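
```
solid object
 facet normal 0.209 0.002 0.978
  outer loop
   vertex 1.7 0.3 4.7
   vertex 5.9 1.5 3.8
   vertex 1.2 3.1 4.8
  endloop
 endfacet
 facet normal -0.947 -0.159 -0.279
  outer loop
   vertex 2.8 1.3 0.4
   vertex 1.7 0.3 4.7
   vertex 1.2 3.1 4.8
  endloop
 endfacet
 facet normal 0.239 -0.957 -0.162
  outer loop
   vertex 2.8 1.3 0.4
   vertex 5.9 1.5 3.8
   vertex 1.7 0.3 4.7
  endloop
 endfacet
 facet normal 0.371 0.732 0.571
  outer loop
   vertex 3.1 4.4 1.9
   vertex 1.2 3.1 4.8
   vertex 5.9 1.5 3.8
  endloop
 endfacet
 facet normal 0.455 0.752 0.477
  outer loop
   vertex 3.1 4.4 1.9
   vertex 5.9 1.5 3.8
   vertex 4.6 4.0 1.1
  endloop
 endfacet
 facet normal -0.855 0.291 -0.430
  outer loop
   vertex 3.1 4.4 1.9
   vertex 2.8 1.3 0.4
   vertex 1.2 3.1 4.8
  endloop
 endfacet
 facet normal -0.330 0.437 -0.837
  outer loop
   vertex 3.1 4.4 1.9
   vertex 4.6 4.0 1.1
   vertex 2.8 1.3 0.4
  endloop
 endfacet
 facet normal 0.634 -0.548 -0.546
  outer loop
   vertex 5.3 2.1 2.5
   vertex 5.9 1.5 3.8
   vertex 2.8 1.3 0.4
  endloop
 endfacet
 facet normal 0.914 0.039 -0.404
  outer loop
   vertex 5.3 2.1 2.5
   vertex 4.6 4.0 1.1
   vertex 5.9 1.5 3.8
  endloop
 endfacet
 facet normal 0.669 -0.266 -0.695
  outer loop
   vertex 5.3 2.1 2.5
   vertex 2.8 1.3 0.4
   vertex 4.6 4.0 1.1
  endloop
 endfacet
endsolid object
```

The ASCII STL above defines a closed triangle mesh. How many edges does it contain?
15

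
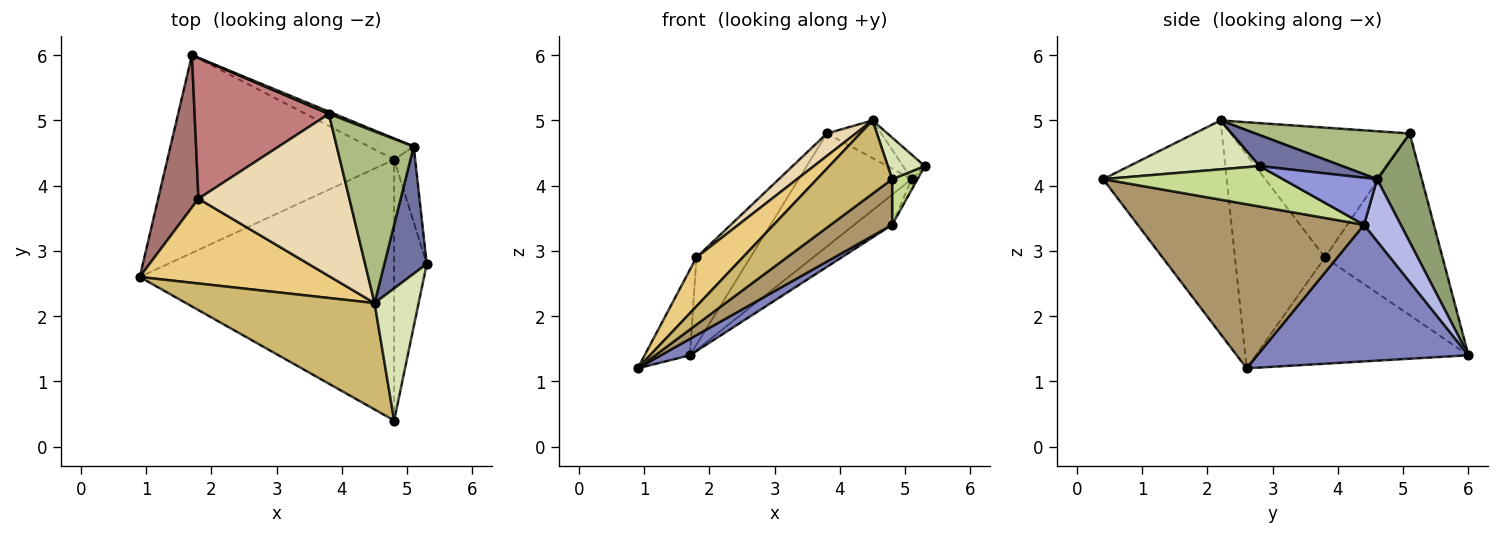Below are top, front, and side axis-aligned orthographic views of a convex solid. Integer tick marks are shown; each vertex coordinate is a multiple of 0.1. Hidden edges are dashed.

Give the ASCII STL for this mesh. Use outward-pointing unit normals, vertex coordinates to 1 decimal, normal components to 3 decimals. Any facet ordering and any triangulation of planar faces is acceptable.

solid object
 facet normal 0.583 0.153 0.798
  outer loop
   vertex 5.1 4.6 4.1
   vertex 4.5 2.2 5.0
   vertex 5.3 2.8 4.3
  endloop
 endfacet
 facet normal 0.515 -0.071 -0.854
  outer loop
   vertex 4.8 4.4 3.4
   vertex 0.9 2.6 1.2
   vertex 1.7 6.0 1.4
  endloop
 endfacet
 facet normal 0.912 0.056 -0.407
  outer loop
   vertex 4.8 4.4 3.4
   vertex 5.1 4.6 4.1
   vertex 5.3 2.8 4.3
  endloop
 endfacet
 facet normal 0.621 0.642 -0.450
  outer loop
   vertex 4.8 4.4 3.4
   vertex 1.7 6.0 1.4
   vertex 5.1 4.6 4.1
  endloop
 endfacet
 facet normal 0.368 0.930 0.019
  outer loop
   vertex 3.8 5.1 4.8
   vertex 5.1 4.6 4.1
   vertex 1.7 6.0 1.4
  endloop
 endfacet
 facet normal 0.520 0.183 0.834
  outer loop
   vertex 3.8 5.1 4.8
   vertex 4.5 2.2 5.0
   vertex 5.1 4.6 4.1
  endloop
 endfacet
 facet normal 0.774 -0.109 -0.624
  outer loop
   vertex 4.8 0.4 4.1
   vertex 4.8 4.4 3.4
   vertex 5.3 2.8 4.3
  endloop
 endfacet
 facet normal 0.727 -0.206 0.655
  outer loop
   vertex 4.8 0.4 4.1
   vertex 5.3 2.8 4.3
   vertex 4.5 2.2 5.0
  endloop
 endfacet
 facet normal 0.536 -0.146 -0.831
  outer loop
   vertex 4.8 0.4 4.1
   vertex 0.9 2.6 1.2
   vertex 4.8 4.4 3.4
  endloop
 endfacet
 facet normal -0.682 -0.415 0.602
  outer loop
   vertex 4.8 0.4 4.1
   vertex 4.5 2.2 5.0
   vertex 0.9 2.6 1.2
  endloop
 endfacet
 facet normal -0.696 -0.359 0.622
  outer loop
   vertex 1.8 3.8 2.9
   vertex 0.9 2.6 1.2
   vertex 4.5 2.2 5.0
  endloop
 endfacet
 facet normal -0.648 -0.105 0.754
  outer loop
   vertex 1.8 3.8 2.9
   vertex 4.5 2.2 5.0
   vertex 3.8 5.1 4.8
  endloop
 endfacet
 facet normal -0.917 0.195 0.348
  outer loop
   vertex 1.8 3.8 2.9
   vertex 1.7 6.0 1.4
   vertex 0.9 2.6 1.2
  endloop
 endfacet
 facet normal -0.755 0.346 0.558
  outer loop
   vertex 1.8 3.8 2.9
   vertex 3.8 5.1 4.8
   vertex 1.7 6.0 1.4
  endloop
 endfacet
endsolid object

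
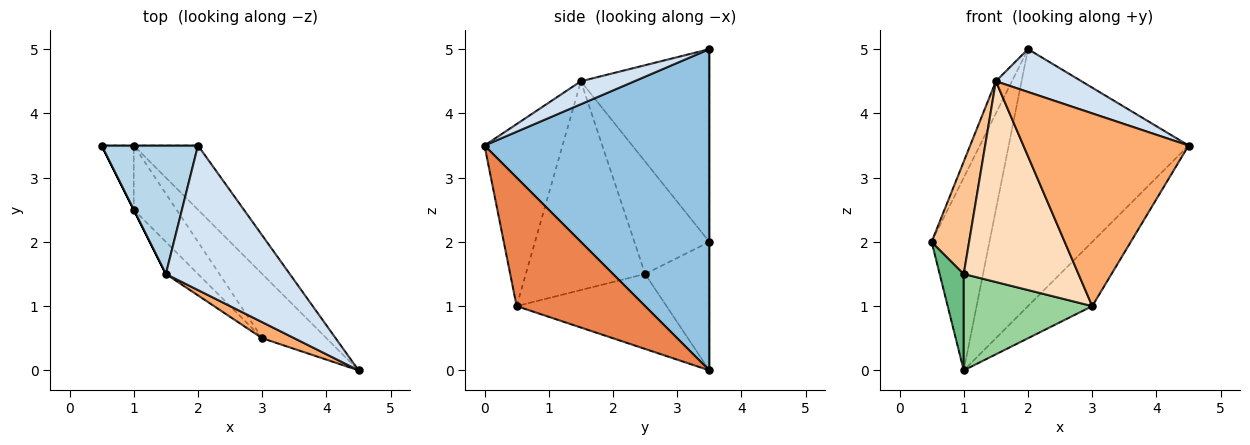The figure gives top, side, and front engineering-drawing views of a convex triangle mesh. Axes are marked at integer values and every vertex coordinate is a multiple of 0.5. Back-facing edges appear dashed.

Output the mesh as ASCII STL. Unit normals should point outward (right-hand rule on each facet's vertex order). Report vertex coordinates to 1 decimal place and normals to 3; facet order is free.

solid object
 facet normal 0.000 1.000 0.000
  outer loop
   vertex 1.0 3.5 0.0
   vertex 0.5 3.5 2.0
   vertex 2.0 3.5 5.0
  endloop
 endfacet
 facet normal 0.772 0.617 -0.154
  outer loop
   vertex 1.0 3.5 0.0
   vertex 2.0 3.5 5.0
   vertex 4.5 0.0 3.5
  endloop
 endfacet
 facet normal -0.889 0.111 0.444
  outer loop
   vertex 1.5 1.5 4.5
   vertex 2.0 3.5 5.0
   vertex 0.5 3.5 2.0
  endloop
 endfacet
 facet normal 0.175 -0.280 0.944
  outer loop
   vertex 1.5 1.5 4.5
   vertex 4.5 0.0 3.5
   vertex 2.0 3.5 5.0
  endloop
 endfacet
 facet normal 0.816 0.408 -0.408
  outer loop
   vertex 3.0 0.5 1.0
   vertex 1.0 3.5 0.0
   vertex 4.5 0.0 3.5
  endloop
 endfacet
 facet normal -0.426 -0.902 0.075
  outer loop
   vertex 3.0 0.5 1.0
   vertex 4.5 0.0 3.5
   vertex 1.5 1.5 4.5
  endloop
 endfacet
 facet normal -0.894 -0.447 0.000
  outer loop
   vertex 1.0 2.5 1.5
   vertex 1.5 1.5 4.5
   vertex 0.5 3.5 2.0
  endloop
 endfacet
 facet normal -0.716 -0.689 -0.110
  outer loop
   vertex 1.0 2.5 1.5
   vertex 3.0 0.5 1.0
   vertex 1.5 1.5 4.5
  endloop
 endfacet
 facet normal -0.912 -0.342 -0.228
  outer loop
   vertex 1.0 2.5 1.5
   vertex 0.5 3.5 2.0
   vertex 1.0 3.5 0.0
  endloop
 endfacet
 facet normal -0.697 -0.597 -0.398
  outer loop
   vertex 1.0 2.5 1.5
   vertex 1.0 3.5 0.0
   vertex 3.0 0.5 1.0
  endloop
 endfacet
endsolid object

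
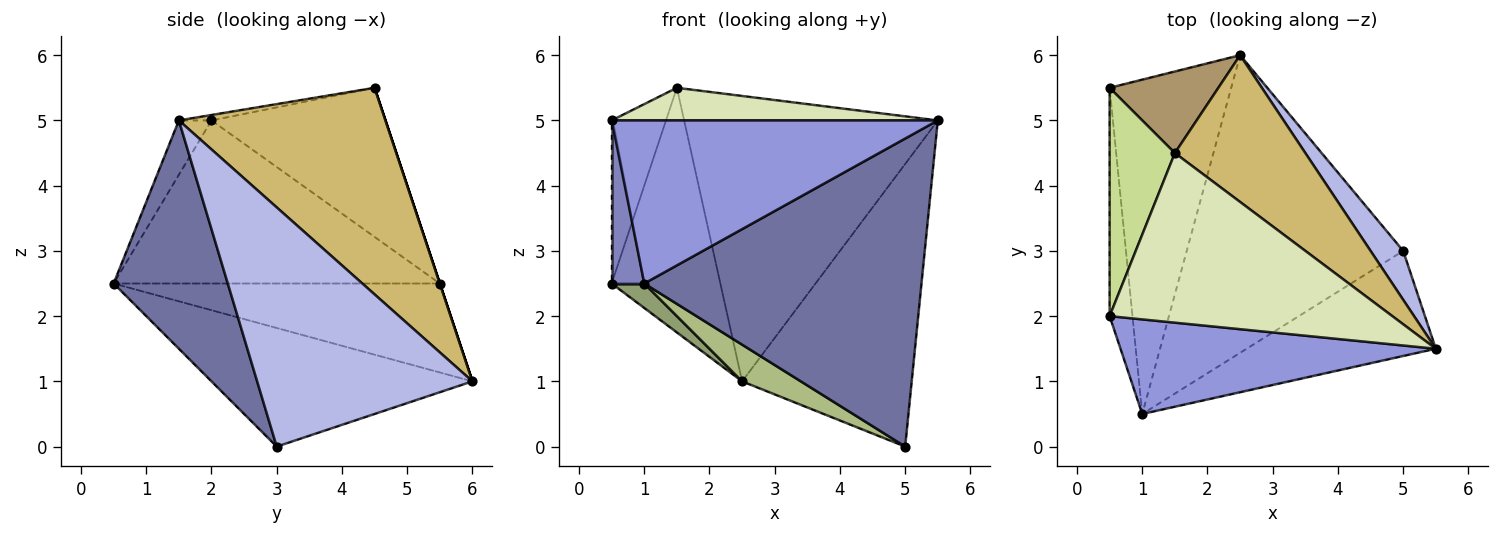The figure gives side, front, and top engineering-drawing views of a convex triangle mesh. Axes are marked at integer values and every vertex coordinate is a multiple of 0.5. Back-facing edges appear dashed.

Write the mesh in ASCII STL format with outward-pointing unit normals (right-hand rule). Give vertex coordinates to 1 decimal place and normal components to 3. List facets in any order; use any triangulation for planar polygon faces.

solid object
 facet normal 0.363 -0.882 -0.301
  outer loop
   vertex 5.0 3.0 0.0
   vertex 5.5 1.5 5.0
   vertex 1.0 0.5 2.5
  endloop
 endfacet
 facet normal -0.986 -0.099 -0.138
  outer loop
   vertex 0.5 2.0 5.0
   vertex 0.5 5.5 2.5
   vertex 1.0 0.5 2.5
  endloop
 endfacet
 facet normal -0.086 -0.862 0.500
  outer loop
   vertex 0.5 2.0 5.0
   vertex 1.0 0.5 2.5
   vertex 5.5 1.5 5.0
  endloop
 endfacet
 facet normal 0.781 0.615 0.107
  outer loop
   vertex 2.5 6.0 1.0
   vertex 5.5 1.5 5.0
   vertex 5.0 3.0 0.0
  endloop
 endfacet
 facet normal -0.589 -0.059 -0.806
  outer loop
   vertex 2.5 6.0 1.0
   vertex 1.0 0.5 2.5
   vertex 0.5 5.5 2.5
  endloop
 endfacet
 facet normal -0.478 -0.107 -0.872
  outer loop
   vertex 2.5 6.0 1.0
   vertex 5.0 3.0 0.0
   vertex 1.0 0.5 2.5
  endloop
 endfacet
 facet normal -0.881 0.275 0.385
  outer loop
   vertex 1.5 4.5 5.5
   vertex 0.5 5.5 2.5
   vertex 0.5 2.0 5.0
  endloop
 endfacet
 facet normal -0.019 -0.189 0.982
  outer loop
   vertex 1.5 4.5 5.5
   vertex 0.5 2.0 5.0
   vertex 5.5 1.5 5.0
  endloop
 endfacet
 facet normal 0.000 0.949 0.316
  outer loop
   vertex 1.5 4.5 5.5
   vertex 2.5 6.0 1.0
   vertex 0.5 5.5 2.5
  endloop
 endfacet
 facet normal 0.587 0.720 0.370
  outer loop
   vertex 1.5 4.5 5.5
   vertex 5.5 1.5 5.0
   vertex 2.5 6.0 1.0
  endloop
 endfacet
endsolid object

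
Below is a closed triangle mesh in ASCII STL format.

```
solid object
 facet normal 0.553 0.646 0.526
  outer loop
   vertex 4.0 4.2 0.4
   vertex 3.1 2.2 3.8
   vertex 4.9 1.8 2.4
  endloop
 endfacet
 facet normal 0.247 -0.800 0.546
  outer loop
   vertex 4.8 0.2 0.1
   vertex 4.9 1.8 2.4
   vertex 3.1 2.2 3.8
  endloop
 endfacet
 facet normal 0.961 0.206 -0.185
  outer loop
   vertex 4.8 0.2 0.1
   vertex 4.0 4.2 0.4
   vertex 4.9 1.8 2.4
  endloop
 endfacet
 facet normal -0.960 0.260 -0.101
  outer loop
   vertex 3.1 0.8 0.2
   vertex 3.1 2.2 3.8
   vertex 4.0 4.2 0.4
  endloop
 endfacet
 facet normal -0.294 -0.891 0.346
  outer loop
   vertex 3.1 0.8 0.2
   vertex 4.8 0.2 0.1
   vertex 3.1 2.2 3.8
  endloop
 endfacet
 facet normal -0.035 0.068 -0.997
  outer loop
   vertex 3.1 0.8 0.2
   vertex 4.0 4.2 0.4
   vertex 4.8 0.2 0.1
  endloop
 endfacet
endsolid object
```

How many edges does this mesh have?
9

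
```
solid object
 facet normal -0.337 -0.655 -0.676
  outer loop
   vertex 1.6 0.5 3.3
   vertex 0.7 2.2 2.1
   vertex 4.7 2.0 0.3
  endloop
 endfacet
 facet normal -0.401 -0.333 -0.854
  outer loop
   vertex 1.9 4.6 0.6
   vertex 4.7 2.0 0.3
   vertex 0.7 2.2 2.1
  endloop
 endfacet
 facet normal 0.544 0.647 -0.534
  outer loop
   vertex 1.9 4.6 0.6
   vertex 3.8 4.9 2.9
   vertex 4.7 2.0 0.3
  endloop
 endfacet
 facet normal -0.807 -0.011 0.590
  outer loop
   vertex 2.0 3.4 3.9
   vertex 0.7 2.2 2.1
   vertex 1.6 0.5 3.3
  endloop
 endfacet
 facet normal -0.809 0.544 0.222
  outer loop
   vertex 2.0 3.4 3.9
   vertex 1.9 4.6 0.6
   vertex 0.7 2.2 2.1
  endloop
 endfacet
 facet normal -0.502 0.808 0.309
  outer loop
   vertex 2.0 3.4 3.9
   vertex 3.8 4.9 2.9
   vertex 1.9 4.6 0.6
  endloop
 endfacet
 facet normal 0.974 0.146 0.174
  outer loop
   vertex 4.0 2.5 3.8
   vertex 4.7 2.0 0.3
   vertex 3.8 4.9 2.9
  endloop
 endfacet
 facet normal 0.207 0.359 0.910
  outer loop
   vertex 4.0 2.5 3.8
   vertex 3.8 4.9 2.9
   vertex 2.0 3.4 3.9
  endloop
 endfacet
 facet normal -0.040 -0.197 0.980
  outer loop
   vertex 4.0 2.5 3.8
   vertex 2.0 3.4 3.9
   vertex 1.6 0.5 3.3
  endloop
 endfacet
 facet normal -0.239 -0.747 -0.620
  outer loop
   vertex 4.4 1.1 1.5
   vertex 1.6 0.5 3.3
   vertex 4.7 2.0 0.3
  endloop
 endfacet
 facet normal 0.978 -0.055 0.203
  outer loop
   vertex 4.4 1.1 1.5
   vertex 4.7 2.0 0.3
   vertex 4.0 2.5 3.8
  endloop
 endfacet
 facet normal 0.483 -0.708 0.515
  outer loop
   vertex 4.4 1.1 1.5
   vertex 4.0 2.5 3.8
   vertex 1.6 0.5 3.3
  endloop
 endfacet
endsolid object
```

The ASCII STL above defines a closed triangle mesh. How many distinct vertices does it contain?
8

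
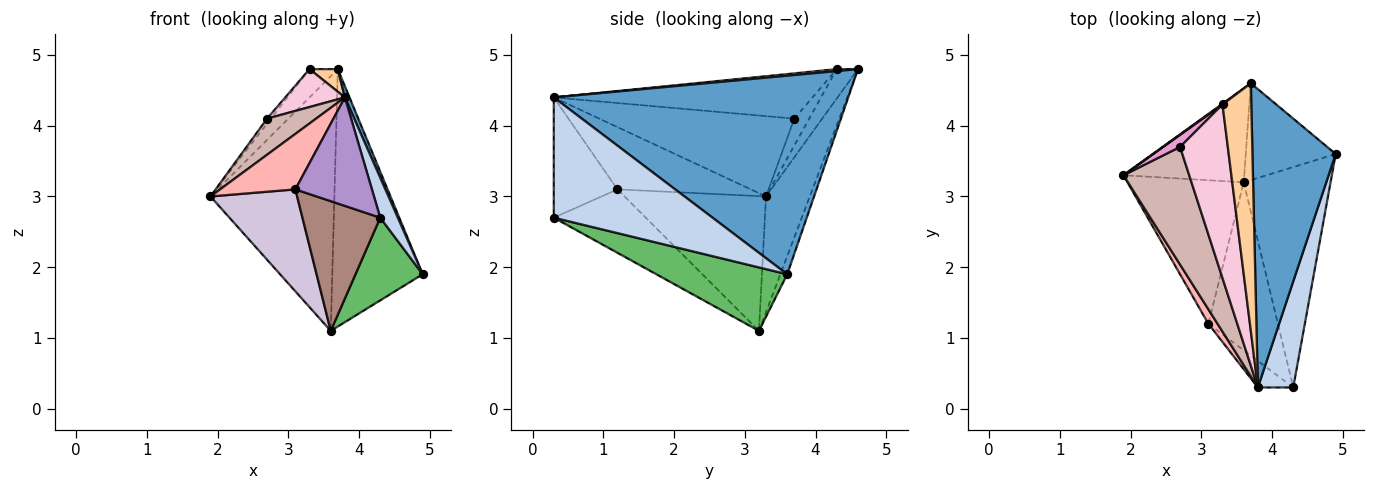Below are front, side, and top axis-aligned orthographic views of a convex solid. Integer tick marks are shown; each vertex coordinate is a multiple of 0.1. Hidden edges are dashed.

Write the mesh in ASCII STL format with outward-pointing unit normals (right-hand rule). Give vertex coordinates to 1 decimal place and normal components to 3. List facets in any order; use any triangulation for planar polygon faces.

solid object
 facet normal 0.922 -0.015 0.387
  outer loop
   vertex 3.7 4.6 4.8
   vertex 3.8 0.3 4.4
   vertex 4.9 3.6 1.9
  endloop
 endfacet
 facet normal 0.954 -0.105 0.281
  outer loop
   vertex 4.3 0.3 2.7
   vertex 4.9 3.6 1.9
   vertex 3.8 0.3 4.4
  endloop
 endfacet
 facet normal -0.600 0.800 0.022
  outer loop
   vertex 3.3 4.3 4.8
   vertex 3.7 4.6 4.8
   vertex 1.9 3.3 3.0
  endloop
 endfacet
 facet normal 0.068 -0.091 0.994
  outer loop
   vertex 3.3 4.3 4.8
   vertex 3.8 0.3 4.4
   vertex 3.7 4.6 4.8
  endloop
 endfacet
 facet normal 0.565 -0.290 -0.773
  outer loop
   vertex 3.6 3.2 1.1
   vertex 4.9 3.6 1.9
   vertex 4.3 0.3 2.7
  endloop
 endfacet
 facet normal -0.315 0.891 -0.328
  outer loop
   vertex 3.6 3.2 1.1
   vertex 1.9 3.3 3.0
   vertex 3.7 4.6 4.8
  endloop
 endfacet
 facet normal -0.071 0.934 -0.351
  outer loop
   vertex 3.6 3.2 1.1
   vertex 3.7 4.6 4.8
   vertex 4.9 3.6 1.9
  endloop
 endfacet
 facet normal -0.864 -0.487 0.128
  outer loop
   vertex 3.1 1.2 3.1
   vertex 3.8 0.3 4.4
   vertex 1.9 3.3 3.0
  endloop
 endfacet
 facet normal -0.628 -0.756 -0.185
  outer loop
   vertex 3.1 1.2 3.1
   vertex 4.3 0.3 2.7
   vertex 3.8 0.3 4.4
  endloop
 endfacet
 facet normal -0.687 -0.421 -0.592
  outer loop
   vertex 3.1 1.2 3.1
   vertex 1.9 3.3 3.0
   vertex 3.6 3.2 1.1
  endloop
 endfacet
 facet normal -0.585 -0.495 -0.642
  outer loop
   vertex 3.1 1.2 3.1
   vertex 3.6 3.2 1.1
   vertex 4.3 0.3 2.7
  endloop
 endfacet
 facet normal -0.760 -0.191 0.622
  outer loop
   vertex 2.7 3.7 4.1
   vertex 1.9 3.3 3.0
   vertex 3.8 0.3 4.4
  endloop
 endfacet
 facet normal -0.825 0.217 0.521
  outer loop
   vertex 2.7 3.7 4.1
   vertex 3.3 4.3 4.8
   vertex 1.9 3.3 3.0
  endloop
 endfacet
 facet normal -0.680 -0.157 0.717
  outer loop
   vertex 2.7 3.7 4.1
   vertex 3.8 0.3 4.4
   vertex 3.3 4.3 4.8
  endloop
 endfacet
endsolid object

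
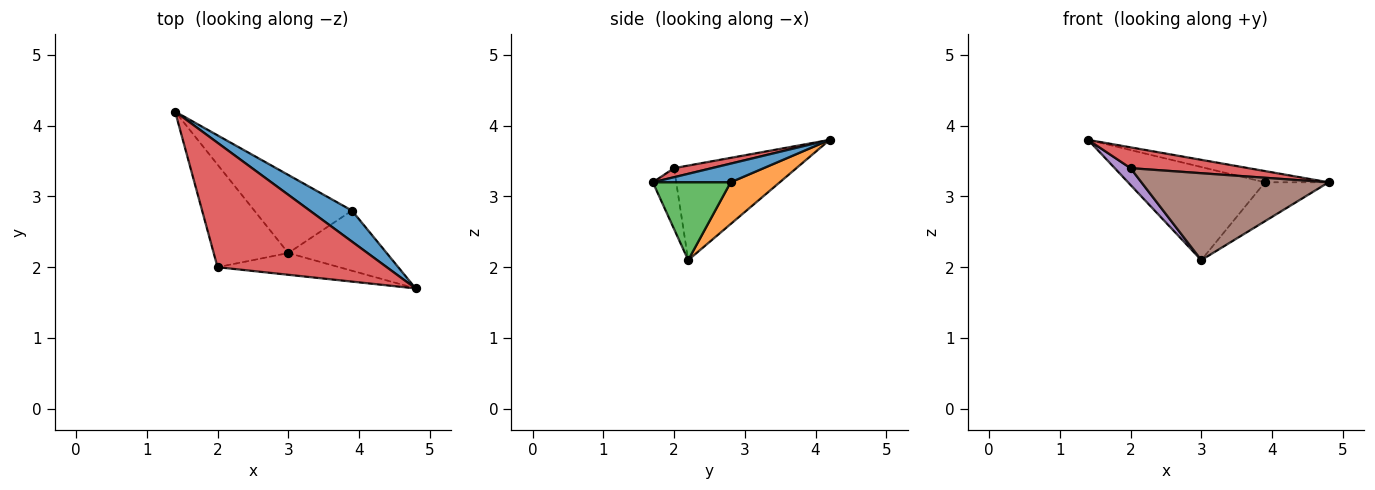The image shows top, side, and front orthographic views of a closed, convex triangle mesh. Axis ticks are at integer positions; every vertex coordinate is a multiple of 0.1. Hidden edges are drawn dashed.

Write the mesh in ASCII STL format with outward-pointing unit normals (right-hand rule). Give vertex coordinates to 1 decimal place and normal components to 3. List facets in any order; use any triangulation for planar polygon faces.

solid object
 facet normal 0.384 0.315 0.868
  outer loop
   vertex 3.9 2.8 3.2
   vertex 1.4 4.2 3.8
   vertex 4.8 1.7 3.2
  endloop
 endfacet
 facet normal 0.265 0.739 -0.620
  outer loop
   vertex 3.9 2.8 3.2
   vertex 3.0 2.2 2.1
   vertex 1.4 4.2 3.8
  endloop
 endfacet
 facet normal 0.553 0.453 -0.699
  outer loop
   vertex 3.9 2.8 3.2
   vertex 4.8 1.7 3.2
   vertex 3.0 2.2 2.1
  endloop
 endfacet
 facet normal 0.053 -0.165 0.985
  outer loop
   vertex 2.0 2.0 3.4
   vertex 4.8 1.7 3.2
   vertex 1.4 4.2 3.8
  endloop
 endfacet
 facet normal -0.781 -0.101 -0.616
  outer loop
   vertex 2.0 2.0 3.4
   vertex 1.4 4.2 3.8
   vertex 3.0 2.2 2.1
  endloop
 endfacet
 facet normal -0.120 -0.963 -0.241
  outer loop
   vertex 2.0 2.0 3.4
   vertex 3.0 2.2 2.1
   vertex 4.8 1.7 3.2
  endloop
 endfacet
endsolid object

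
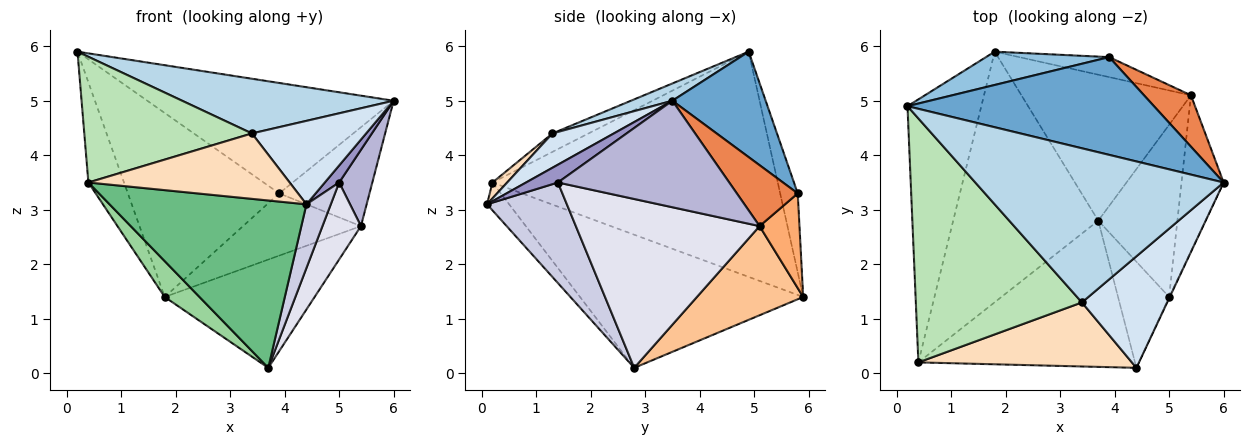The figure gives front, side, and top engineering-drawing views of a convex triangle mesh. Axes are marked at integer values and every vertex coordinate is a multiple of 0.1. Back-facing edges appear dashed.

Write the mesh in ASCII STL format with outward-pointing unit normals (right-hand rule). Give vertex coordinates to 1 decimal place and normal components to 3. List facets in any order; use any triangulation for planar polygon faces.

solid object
 facet normal 0.273 0.720 0.638
  outer loop
   vertex 3.9 5.8 3.3
   vertex 0.2 4.9 5.9
   vertex 6.0 3.5 5.0
  endloop
 endfacet
 facet normal -0.113 0.978 0.177
  outer loop
   vertex 3.9 5.8 3.3
   vertex 1.8 5.9 1.4
   vertex 0.2 4.9 5.9
  endloop
 endfacet
 facet normal 0.065 -0.334 0.940
  outer loop
   vertex 3.4 1.3 4.4
   vertex 6.0 3.5 5.0
   vertex 0.2 4.9 5.9
  endloop
 endfacet
 facet normal 0.307 -0.570 0.762
  outer loop
   vertex 3.4 1.3 4.4
   vertex 4.4 0.1 3.1
   vertex 6.0 3.5 5.0
  endloop
 endfacet
 facet normal 0.514 0.761 0.396
  outer loop
   vertex 5.4 5.1 2.7
   vertex 3.9 5.8 3.3
   vertex 6.0 3.5 5.0
  endloop
 endfacet
 facet normal 0.307 0.906 -0.291
  outer loop
   vertex 5.4 5.1 2.7
   vertex 1.8 5.9 1.4
   vertex 3.9 5.8 3.3
  endloop
 endfacet
 facet normal 0.389 0.549 -0.740
  outer loop
   vertex 3.7 2.8 0.1
   vertex 1.8 5.9 1.4
   vertex 5.4 5.1 2.7
  endloop
 endfacet
 facet normal 0.052 -0.714 0.699
  outer loop
   vertex 0.4 0.2 3.5
   vertex 4.4 0.1 3.1
   vertex 3.4 1.3 4.4
  endloop
 endfacet
 facet normal -0.084 -0.750 -0.656
  outer loop
   vertex 0.4 0.2 3.5
   vertex 3.7 2.8 0.1
   vertex 4.4 0.1 3.1
  endloop
 endfacet
 facet normal -0.672 -0.105 -0.733
  outer loop
   vertex 0.4 0.2 3.5
   vertex 1.8 5.9 1.4
   vertex 3.7 2.8 0.1
  endloop
 endfacet
 facet normal -0.098 -0.456 0.885
  outer loop
   vertex 0.4 0.2 3.5
   vertex 3.4 1.3 4.4
   vertex 0.2 4.9 5.9
  endloop
 endfacet
 facet normal -0.944 0.118 -0.309
  outer loop
   vertex 0.4 0.2 3.5
   vertex 0.2 4.9 5.9
   vertex 1.8 5.9 1.4
  endloop
 endfacet
 facet normal 0.911 -0.410 -0.033
  outer loop
   vertex 5.0 1.4 3.5
   vertex 6.0 3.5 5.0
   vertex 4.4 0.1 3.1
  endloop
 endfacet
 facet normal 0.915 -0.177 -0.362
  outer loop
   vertex 5.0 1.4 3.5
   vertex 5.4 5.1 2.7
   vertex 6.0 3.5 5.0
  endloop
 endfacet
 facet normal 0.860 -0.263 -0.437
  outer loop
   vertex 5.0 1.4 3.5
   vertex 4.4 0.1 3.1
   vertex 3.7 2.8 0.1
  endloop
 endfacet
 facet normal 0.890 -0.186 -0.417
  outer loop
   vertex 5.0 1.4 3.5
   vertex 3.7 2.8 0.1
   vertex 5.4 5.1 2.7
  endloop
 endfacet
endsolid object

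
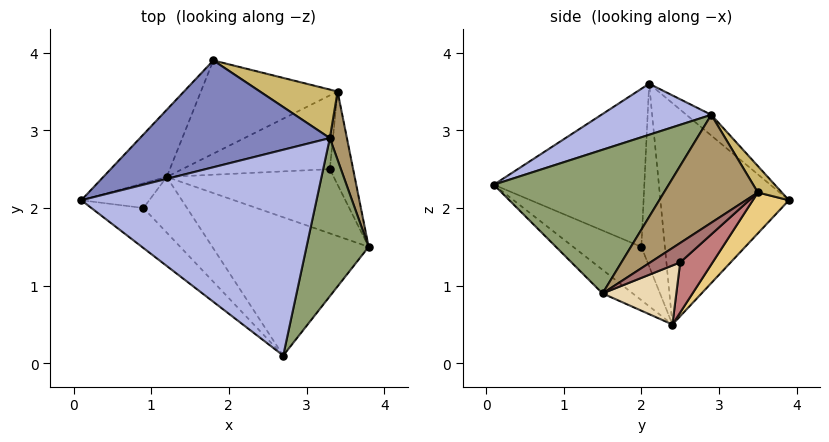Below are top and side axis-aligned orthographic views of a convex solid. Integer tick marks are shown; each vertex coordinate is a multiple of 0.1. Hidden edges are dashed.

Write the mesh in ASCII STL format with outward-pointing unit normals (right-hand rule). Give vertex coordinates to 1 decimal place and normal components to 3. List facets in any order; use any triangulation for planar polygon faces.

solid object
 facet normal -0.796 0.561 -0.228
  outer loop
   vertex 1.2 2.4 0.5
   vertex 0.1 2.1 3.6
   vertex 1.8 3.9 2.1
  endloop
 endfacet
 facet normal -0.079 0.681 0.728
  outer loop
   vertex 3.3 2.9 3.2
   vertex 1.8 3.9 2.1
   vertex 0.1 2.1 3.6
  endloop
 endfacet
 facet normal -0.924 -0.167 -0.344
  outer loop
   vertex 0.9 2.0 1.5
   vertex 0.1 2.1 3.6
   vertex 1.2 2.4 0.5
  endloop
 endfacet
 facet normal 0.200 -0.338 0.920
  outer loop
   vertex 2.7 0.1 2.3
   vertex 3.3 2.9 3.2
   vertex 0.1 2.1 3.6
  endloop
 endfacet
 facet normal 0.873 -0.308 0.378
  outer loop
   vertex 2.7 0.1 2.3
   vertex 3.8 1.5 0.9
   vertex 3.3 2.9 3.2
  endloop
 endfacet
 facet normal -0.661 -0.718 -0.218
  outer loop
   vertex 2.7 0.1 2.3
   vertex 0.1 2.1 3.6
   vertex 0.9 2.0 1.5
  endloop
 endfacet
 facet normal -0.113 -0.657 -0.745
  outer loop
   vertex 2.7 0.1 2.3
   vertex 1.2 2.4 0.5
   vertex 3.8 1.5 0.9
  endloop
 endfacet
 facet normal -0.548 -0.707 -0.447
  outer loop
   vertex 2.7 0.1 2.3
   vertex 0.9 2.0 1.5
   vertex 1.2 2.4 0.5
  endloop
 endfacet
 facet normal 0.983 0.095 0.156
  outer loop
   vertex 3.4 3.5 2.2
   vertex 3.3 2.9 3.2
   vertex 3.8 1.5 0.9
  endloop
 endfacet
 facet normal 0.177 0.836 0.519
  outer loop
   vertex 3.4 3.5 2.2
   vertex 1.8 3.9 2.1
   vertex 3.3 2.9 3.2
  endloop
 endfacet
 facet normal 0.212 0.672 -0.710
  outer loop
   vertex 3.4 3.5 2.2
   vertex 1.2 2.4 0.5
   vertex 1.8 3.9 2.1
  endloop
 endfacet
 facet normal 0.293 0.478 -0.828
  outer loop
   vertex 3.3 2.5 1.3
   vertex 3.8 1.5 0.9
   vertex 1.2 2.4 0.5
  endloop
 endfacet
 facet normal 0.542 0.531 -0.651
  outer loop
   vertex 3.3 2.5 1.3
   vertex 3.4 3.5 2.2
   vertex 3.8 1.5 0.9
  endloop
 endfacet
 facet normal 0.249 0.634 -0.732
  outer loop
   vertex 3.3 2.5 1.3
   vertex 1.2 2.4 0.5
   vertex 3.4 3.5 2.2
  endloop
 endfacet
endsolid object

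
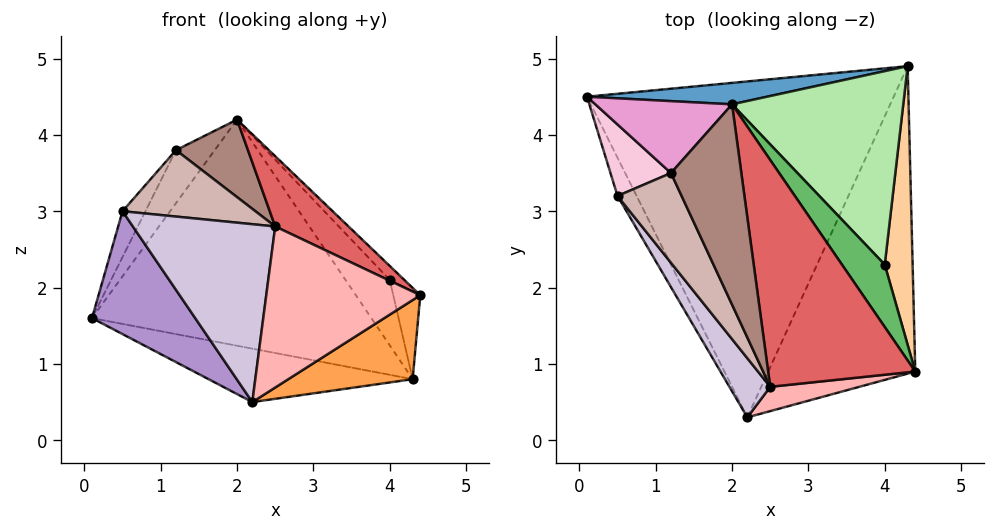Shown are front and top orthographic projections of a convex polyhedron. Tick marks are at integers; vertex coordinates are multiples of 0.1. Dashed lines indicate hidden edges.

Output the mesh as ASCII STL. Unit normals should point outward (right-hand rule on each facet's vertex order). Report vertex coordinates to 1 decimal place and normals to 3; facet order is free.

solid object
 facet normal -0.077 0.993 0.094
  outer loop
   vertex 2.0 4.4 4.2
   vertex 4.3 4.9 0.8
   vertex 0.1 4.5 1.6
  endloop
 endfacet
 facet normal -0.199 0.154 -0.968
  outer loop
   vertex 2.2 0.3 0.5
   vertex 0.1 4.5 1.6
   vertex 4.3 4.9 0.8
  endloop
 endfacet
 facet normal 0.565 -0.206 -0.799
  outer loop
   vertex 2.2 0.3 0.5
   vertex 4.3 4.9 0.8
   vertex 4.4 0.9 1.9
  endloop
 endfacet
 facet normal 0.837 0.165 0.522
  outer loop
   vertex 4.0 2.3 2.1
   vertex 4.4 0.9 1.9
   vertex 4.3 4.9 0.8
  endloop
 endfacet
 facet normal 0.782 0.137 0.608
  outer loop
   vertex 4.0 2.3 2.1
   vertex 2.0 4.4 4.2
   vertex 4.4 0.9 1.9
  endloop
 endfacet
 facet normal 0.799 0.192 0.569
  outer loop
   vertex 4.0 2.3 2.1
   vertex 4.3 4.9 0.8
   vertex 2.0 4.4 4.2
  endloop
 endfacet
 facet normal 0.435 -0.267 0.860
  outer loop
   vertex 2.5 0.7 2.8
   vertex 4.4 0.9 1.9
   vertex 2.0 4.4 4.2
  endloop
 endfacet
 facet normal 0.172 -0.974 0.147
  outer loop
   vertex 2.5 0.7 2.8
   vertex 2.2 0.3 0.5
   vertex 4.4 0.9 1.9
  endloop
 endfacet
 facet normal -0.900 -0.416 -0.129
  outer loop
   vertex 0.5 3.2 3.0
   vertex 0.1 4.5 1.6
   vertex 2.2 0.3 0.5
  endloop
 endfacet
 facet normal -0.756 -0.621 0.207
  outer loop
   vertex 0.5 3.2 3.0
   vertex 2.2 0.3 0.5
   vertex 2.5 0.7 2.8
  endloop
 endfacet
 facet normal -0.060 -0.360 0.931
  outer loop
   vertex 1.2 3.5 3.8
   vertex 2.5 0.7 2.8
   vertex 2.0 4.4 4.2
  endloop
 endfacet
 facet normal -0.553 -0.496 0.670
  outer loop
   vertex 1.2 3.5 3.8
   vertex 0.5 3.2 3.0
   vertex 2.5 0.7 2.8
  endloop
 endfacet
 facet normal -0.731 0.405 0.550
  outer loop
   vertex 1.2 3.5 3.8
   vertex 2.0 4.4 4.2
   vertex 0.1 4.5 1.6
  endloop
 endfacet
 facet normal -0.767 0.347 0.541
  outer loop
   vertex 1.2 3.5 3.8
   vertex 0.1 4.5 1.6
   vertex 0.5 3.2 3.0
  endloop
 endfacet
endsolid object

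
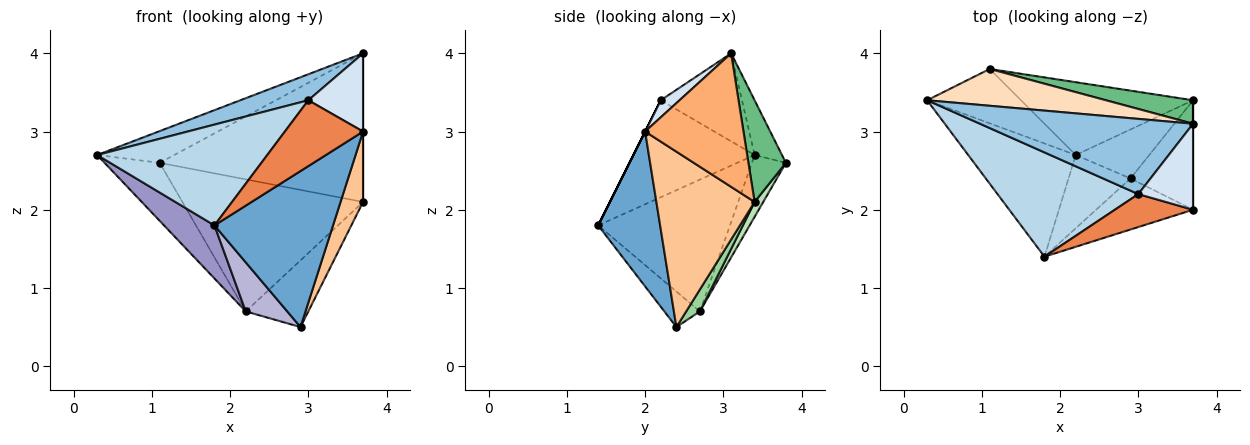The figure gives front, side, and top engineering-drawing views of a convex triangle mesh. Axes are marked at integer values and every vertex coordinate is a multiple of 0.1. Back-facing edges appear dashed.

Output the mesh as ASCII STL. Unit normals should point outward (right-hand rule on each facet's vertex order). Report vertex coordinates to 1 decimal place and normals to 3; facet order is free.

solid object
 facet normal 0.445 -0.851 -0.279
  outer loop
   vertex 3.7 2.0 3.0
   vertex 1.8 1.4 1.8
   vertex 2.9 2.4 0.5
  endloop
 endfacet
 facet normal -0.364 -0.304 0.881
  outer loop
   vertex 3.0 2.2 3.4
   vertex 3.7 3.1 4.0
   vertex 0.3 3.4 2.7
  endloop
 endfacet
 facet normal -0.444 -0.623 0.644
  outer loop
   vertex 3.0 2.2 3.4
   vertex 0.3 3.4 2.7
   vertex 1.8 1.4 1.8
  endloop
 endfacet
 facet normal 0.225 -0.655 0.721
  outer loop
   vertex 3.0 2.2 3.4
   vertex 3.7 2.0 3.0
   vertex 3.7 3.1 4.0
  endloop
 endfacet
 facet normal 0.000 -0.894 0.447
  outer loop
   vertex 3.0 2.2 3.4
   vertex 1.8 1.4 1.8
   vertex 3.7 2.0 3.0
  endloop
 endfacet
 facet normal 1.000 0.000 0.000
  outer loop
   vertex 3.7 3.4 2.1
   vertex 3.7 3.1 4.0
   vertex 3.7 2.0 3.0
  endloop
 endfacet
 facet normal 0.921 -0.211 -0.328
  outer loop
   vertex 3.7 3.4 2.1
   vertex 3.7 2.0 3.0
   vertex 2.9 2.4 0.5
  endloop
 endfacet
 facet normal -0.226 0.636 0.738
  outer loop
   vertex 1.1 3.8 2.6
   vertex 0.3 3.4 2.7
   vertex 3.7 3.1 4.0
  endloop
 endfacet
 facet normal 0.179 0.972 0.153
  outer loop
   vertex 1.1 3.8 2.6
   vertex 3.7 3.1 4.0
   vertex 3.7 3.4 2.1
  endloop
 endfacet
 facet normal 0.174 0.794 -0.583
  outer loop
   vertex 2.2 2.7 0.7
   vertex 3.7 3.4 2.1
   vertex 2.9 2.4 0.5
  endloop
 endfacet
 facet normal 0.042 0.875 -0.482
  outer loop
   vertex 2.2 2.7 0.7
   vertex 1.1 3.8 2.6
   vertex 3.7 3.4 2.1
  endloop
 endfacet
 facet normal -0.411 0.666 -0.623
  outer loop
   vertex 2.2 2.7 0.7
   vertex 0.3 3.4 2.7
   vertex 1.1 3.8 2.6
  endloop
 endfacet
 facet normal -0.743 -0.284 -0.606
  outer loop
   vertex 2.2 2.7 0.7
   vertex 1.8 1.4 1.8
   vertex 0.3 3.4 2.7
  endloop
 endfacet
 facet normal -0.430 -0.503 -0.750
  outer loop
   vertex 2.2 2.7 0.7
   vertex 2.9 2.4 0.5
   vertex 1.8 1.4 1.8
  endloop
 endfacet
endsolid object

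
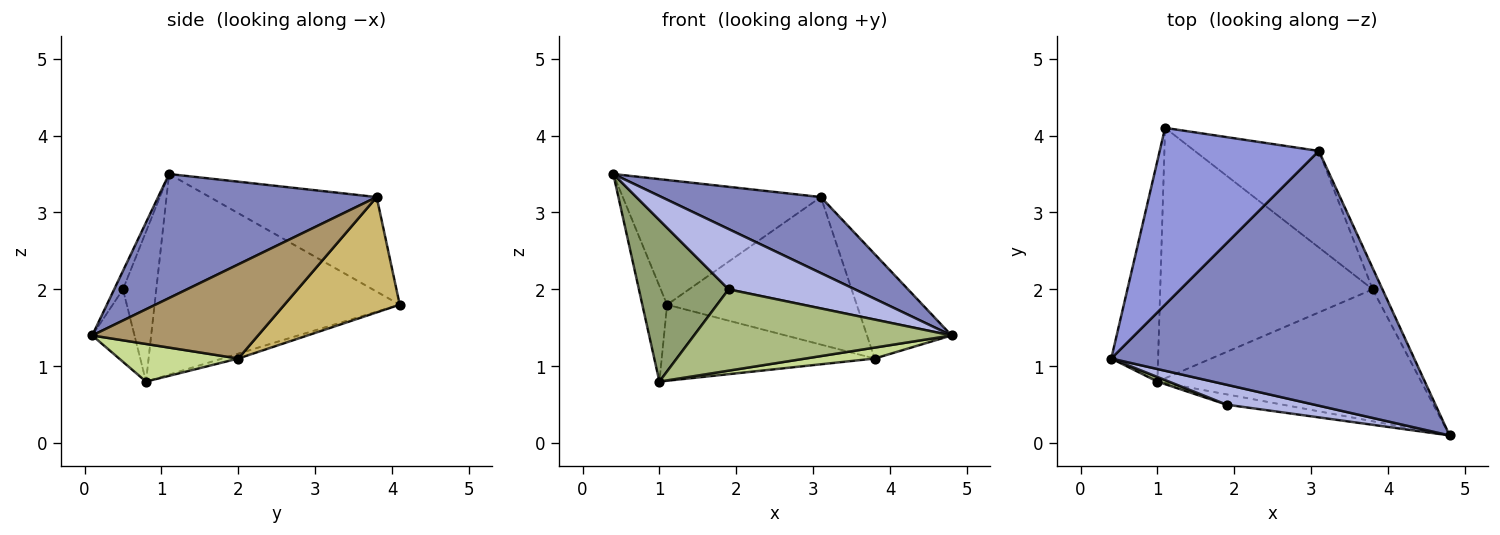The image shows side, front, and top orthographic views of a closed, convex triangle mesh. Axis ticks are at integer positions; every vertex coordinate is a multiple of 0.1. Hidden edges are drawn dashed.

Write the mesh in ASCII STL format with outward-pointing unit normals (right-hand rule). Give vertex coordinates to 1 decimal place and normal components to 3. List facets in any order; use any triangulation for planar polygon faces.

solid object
 facet normal -0.969 0.098 -0.226
  outer loop
   vertex 1.0 0.8 0.8
   vertex 0.4 1.1 3.5
   vertex 1.1 4.1 1.8
  endloop
 endfacet
 facet normal 0.365 -0.266 0.892
  outer loop
   vertex 3.1 3.8 3.2
   vertex 0.4 1.1 3.5
   vertex 4.8 0.1 1.4
  endloop
 endfacet
 facet normal -0.437 0.518 0.735
  outer loop
   vertex 3.1 3.8 3.2
   vertex 1.1 4.1 1.8
   vertex 0.4 1.1 3.5
  endloop
 endfacet
 facet normal -0.066 -0.947 0.313
  outer loop
   vertex 1.9 0.5 2.0
   vertex 4.8 0.1 1.4
   vertex 0.4 1.1 3.5
  endloop
 endfacet
 facet normal -0.348 -0.937 0.027
  outer loop
   vertex 1.9 0.5 2.0
   vertex 0.4 1.1 3.5
   vertex 1.0 0.8 0.8
  endloop
 endfacet
 facet normal -0.161 -0.979 -0.124
  outer loop
   vertex 1.9 0.5 2.0
   vertex 1.0 0.8 0.8
   vertex 4.8 0.1 1.4
  endloop
 endfacet
 facet normal 0.141 -0.082 -0.987
  outer loop
   vertex 3.8 2.0 1.1
   vertex 4.8 0.1 1.4
   vertex 1.0 0.8 0.8
  endloop
 endfacet
 facet normal -0.022 0.291 -0.957
  outer loop
   vertex 3.8 2.0 1.1
   vertex 1.0 0.8 0.8
   vertex 1.1 4.1 1.8
  endloop
 endfacet
 facet normal 0.887 0.452 -0.092
  outer loop
   vertex 3.8 2.0 1.1
   vertex 3.1 3.8 3.2
   vertex 4.8 0.1 1.4
  endloop
 endfacet
 facet normal 0.453 0.746 -0.488
  outer loop
   vertex 3.8 2.0 1.1
   vertex 1.1 4.1 1.8
   vertex 3.1 3.8 3.2
  endloop
 endfacet
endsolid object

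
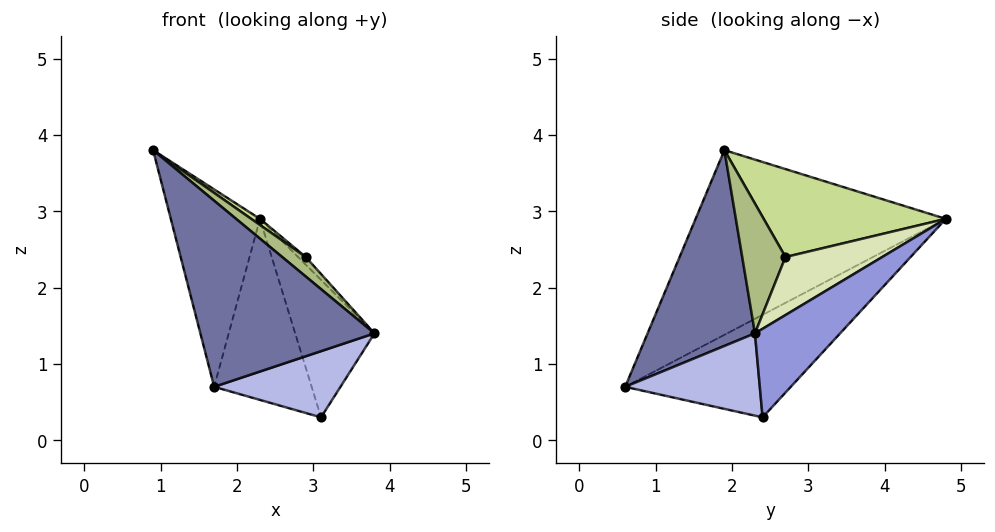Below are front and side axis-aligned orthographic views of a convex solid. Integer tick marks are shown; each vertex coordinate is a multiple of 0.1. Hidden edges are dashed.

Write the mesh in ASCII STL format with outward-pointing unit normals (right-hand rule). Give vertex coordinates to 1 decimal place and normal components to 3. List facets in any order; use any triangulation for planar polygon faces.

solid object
 facet normal 0.471 -0.764 0.442
  outer loop
   vertex 1.7 0.6 0.7
   vertex 3.8 2.3 1.4
   vertex 0.9 1.9 3.8
  endloop
 endfacet
 facet normal -0.879 0.313 -0.358
  outer loop
   vertex 1.7 0.6 0.7
   vertex 0.9 1.9 3.8
   vertex 2.3 4.8 2.9
  endloop
 endfacet
 facet normal 0.679 0.632 -0.374
  outer loop
   vertex 3.1 2.4 0.3
   vertex 2.3 4.8 2.9
   vertex 3.8 2.3 1.4
  endloop
 endfacet
 facet normal 0.645 -0.605 -0.466
  outer loop
   vertex 3.1 2.4 0.3
   vertex 3.8 2.3 1.4
   vertex 1.7 0.6 0.7
  endloop
 endfacet
 facet normal -0.695 0.409 -0.591
  outer loop
   vertex 3.1 2.4 0.3
   vertex 1.7 0.6 0.7
   vertex 2.3 4.8 2.9
  endloop
 endfacet
 facet normal 0.627 -0.341 0.701
  outer loop
   vertex 2.9 2.7 2.4
   vertex 0.9 1.9 3.8
   vertex 3.8 2.3 1.4
  endloop
 endfacet
 facet normal 0.581 -0.028 0.814
  outer loop
   vertex 2.9 2.7 2.4
   vertex 2.3 4.8 2.9
   vertex 0.9 1.9 3.8
  endloop
 endfacet
 facet normal 0.754 0.060 0.655
  outer loop
   vertex 2.9 2.7 2.4
   vertex 3.8 2.3 1.4
   vertex 2.3 4.8 2.9
  endloop
 endfacet
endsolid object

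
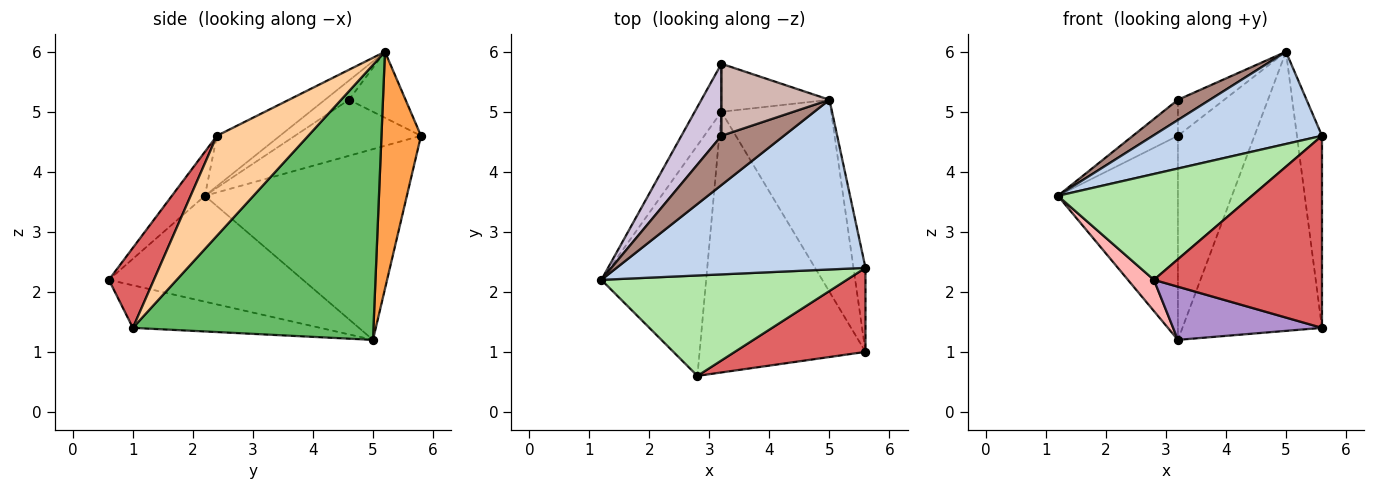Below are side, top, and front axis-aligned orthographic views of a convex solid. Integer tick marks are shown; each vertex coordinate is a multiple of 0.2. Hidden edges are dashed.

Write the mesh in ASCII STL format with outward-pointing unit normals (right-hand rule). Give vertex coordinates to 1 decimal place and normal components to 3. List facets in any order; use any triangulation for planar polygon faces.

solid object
 facet normal -0.853 0.507 -0.119
  outer loop
   vertex 3.2 5.0 1.2
   vertex 1.2 2.2 3.6
   vertex 3.2 5.8 4.6
  endloop
 endfacet
 facet normal -0.175 -0.470 0.865
  outer loop
   vertex 5.0 5.2 6.0
   vertex 1.2 2.2 3.6
   vertex 5.6 2.4 4.6
  endloop
 endfacet
 facet normal 0.449 0.870 -0.205
  outer loop
   vertex 5.0 5.2 6.0
   vertex 3.2 5.0 1.2
   vertex 3.2 5.8 4.6
  endloop
 endfacet
 facet normal 0.958 0.263 -0.115
  outer loop
   vertex 5.0 5.2 6.0
   vertex 5.6 2.4 4.6
   vertex 5.6 1.0 1.4
  endloop
 endfacet
 facet normal 0.818 0.474 -0.326
  outer loop
   vertex 5.0 5.2 6.0
   vertex 5.6 1.0 1.4
   vertex 3.2 5.0 1.2
  endloop
 endfacet
 facet normal -0.122 -0.720 0.683
  outer loop
   vertex 2.8 0.6 2.2
   vertex 5.6 2.4 4.6
   vertex 1.2 2.2 3.6
  endloop
 endfacet
 facet normal 0.238 -0.890 0.389
  outer loop
   vertex 2.8 0.6 2.2
   vertex 5.6 1.0 1.4
   vertex 5.6 2.4 4.6
  endloop
 endfacet
 facet normal -0.708 -0.095 -0.700
  outer loop
   vertex 2.8 0.6 2.2
   vertex 1.2 2.2 3.6
   vertex 3.2 5.0 1.2
  endloop
 endfacet
 facet normal -0.244 -0.194 -0.950
  outer loop
   vertex 2.8 0.6 2.2
   vertex 3.2 5.0 1.2
   vertex 5.6 1.0 1.4
  endloop
 endfacet
 facet normal -0.781 0.279 0.558
  outer loop
   vertex 3.2 4.6 5.2
   vertex 3.2 5.8 4.6
   vertex 1.2 2.2 3.6
  endloop
 endfacet
 facet normal -0.274 -0.365 0.890
  outer loop
   vertex 3.2 4.6 5.2
   vertex 1.2 2.2 3.6
   vertex 5.0 5.2 6.0
  endloop
 endfacet
 facet normal -0.480 0.392 0.785
  outer loop
   vertex 3.2 4.6 5.2
   vertex 5.0 5.2 6.0
   vertex 3.2 5.8 4.6
  endloop
 endfacet
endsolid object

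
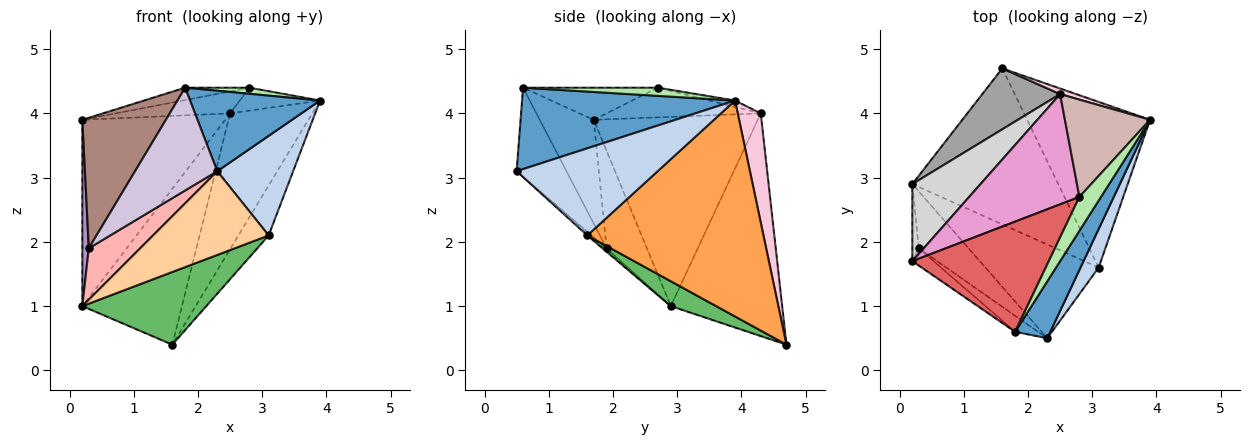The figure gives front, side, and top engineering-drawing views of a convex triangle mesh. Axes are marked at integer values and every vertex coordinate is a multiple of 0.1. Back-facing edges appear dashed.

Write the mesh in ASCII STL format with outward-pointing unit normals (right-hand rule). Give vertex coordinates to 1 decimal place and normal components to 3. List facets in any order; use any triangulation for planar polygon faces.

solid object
 facet normal 0.801 -0.489 0.346
  outer loop
   vertex 1.8 0.6 4.4
   vertex 2.3 0.5 3.1
   vertex 3.9 3.9 4.2
  endloop
 endfacet
 facet normal 0.866 -0.466 0.180
  outer loop
   vertex 3.1 1.6 2.1
   vertex 3.9 3.9 4.2
   vertex 2.3 0.5 3.1
  endloop
 endfacet
 facet normal 0.860 0.148 -0.489
  outer loop
   vertex 3.1 1.6 2.1
   vertex 1.6 4.7 0.4
   vertex 3.9 3.9 4.2
  endloop
 endfacet
 facet normal -0.016 -0.666 -0.746
  outer loop
   vertex 3.1 1.6 2.1
   vertex 2.3 0.5 3.1
   vertex 0.2 2.9 1.0
  endloop
 endfacet
 facet normal 0.153 -0.417 -0.896
  outer loop
   vertex 3.1 1.6 2.1
   vertex 0.2 2.9 1.0
   vertex 1.6 4.7 0.4
  endloop
 endfacet
 facet normal 0.349 -0.166 0.922
  outer loop
   vertex 2.8 2.7 4.4
   vertex 1.8 0.6 4.4
   vertex 3.9 3.9 4.2
  endloop
 endfacet
 facet normal -0.228 0.108 0.968
  outer loop
   vertex 2.8 2.7 4.4
   vertex 0.2 1.7 3.9
   vertex 1.8 0.6 4.4
  endloop
 endfacet
 facet normal -0.024 -0.670 -0.742
  outer loop
   vertex 0.3 1.9 1.9
   vertex 0.2 2.9 1.0
   vertex 2.3 0.5 3.1
  endloop
 endfacet
 facet normal -0.985 -0.157 -0.065
  outer loop
   vertex 0.3 1.9 1.9
   vertex 0.2 1.7 3.9
   vertex 0.2 2.9 1.0
  endloop
 endfacet
 facet normal -0.514 -0.848 -0.132
  outer loop
   vertex 0.3 1.9 1.9
   vertex 2.3 0.5 3.1
   vertex 1.8 0.6 4.4
  endloop
 endfacet
 facet normal -0.539 -0.835 -0.110
  outer loop
   vertex 0.3 1.9 1.9
   vertex 1.8 0.6 4.4
   vertex 0.2 1.7 3.9
  endloop
 endfacet
 facet normal -0.073 0.229 0.971
  outer loop
   vertex 2.5 4.3 4.0
   vertex 2.8 2.7 4.4
   vertex 3.9 3.9 4.2
  endloop
 endfacet
 facet normal -0.255 0.189 0.948
  outer loop
   vertex 2.5 4.3 4.0
   vertex 0.2 1.7 3.9
   vertex 2.8 2.7 4.4
  endloop
 endfacet
 facet normal 0.269 0.962 0.040
  outer loop
   vertex 2.5 4.3 4.0
   vertex 3.9 3.9 4.2
   vertex 1.6 4.7 0.4
  endloop
 endfacet
 facet normal -0.721 0.645 0.252
  outer loop
   vertex 2.5 4.3 4.0
   vertex 1.6 4.7 0.4
   vertex 0.2 2.9 1.0
  endloop
 endfacet
 facet normal -0.728 0.634 0.262
  outer loop
   vertex 2.5 4.3 4.0
   vertex 0.2 2.9 1.0
   vertex 0.2 1.7 3.9
  endloop
 endfacet
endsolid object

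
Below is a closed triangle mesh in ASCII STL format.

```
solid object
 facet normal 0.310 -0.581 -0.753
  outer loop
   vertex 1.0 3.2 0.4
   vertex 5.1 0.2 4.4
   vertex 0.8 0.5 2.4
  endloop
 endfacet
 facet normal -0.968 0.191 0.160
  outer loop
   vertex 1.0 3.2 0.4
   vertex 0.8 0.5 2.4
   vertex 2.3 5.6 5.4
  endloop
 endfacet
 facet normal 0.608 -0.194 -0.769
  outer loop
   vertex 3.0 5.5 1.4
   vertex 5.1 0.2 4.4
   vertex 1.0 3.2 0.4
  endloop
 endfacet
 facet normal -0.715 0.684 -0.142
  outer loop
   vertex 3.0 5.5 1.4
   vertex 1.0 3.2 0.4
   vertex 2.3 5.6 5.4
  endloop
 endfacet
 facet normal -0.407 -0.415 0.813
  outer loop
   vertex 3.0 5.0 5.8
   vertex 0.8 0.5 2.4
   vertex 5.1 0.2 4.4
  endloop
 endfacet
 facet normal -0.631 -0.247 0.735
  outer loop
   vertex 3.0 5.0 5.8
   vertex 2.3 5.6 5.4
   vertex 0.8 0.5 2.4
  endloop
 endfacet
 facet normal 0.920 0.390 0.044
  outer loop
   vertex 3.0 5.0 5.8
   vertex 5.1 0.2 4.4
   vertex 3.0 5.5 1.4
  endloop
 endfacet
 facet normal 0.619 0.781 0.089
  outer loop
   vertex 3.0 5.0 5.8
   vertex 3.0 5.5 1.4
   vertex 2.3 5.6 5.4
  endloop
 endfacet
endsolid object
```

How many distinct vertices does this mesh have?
6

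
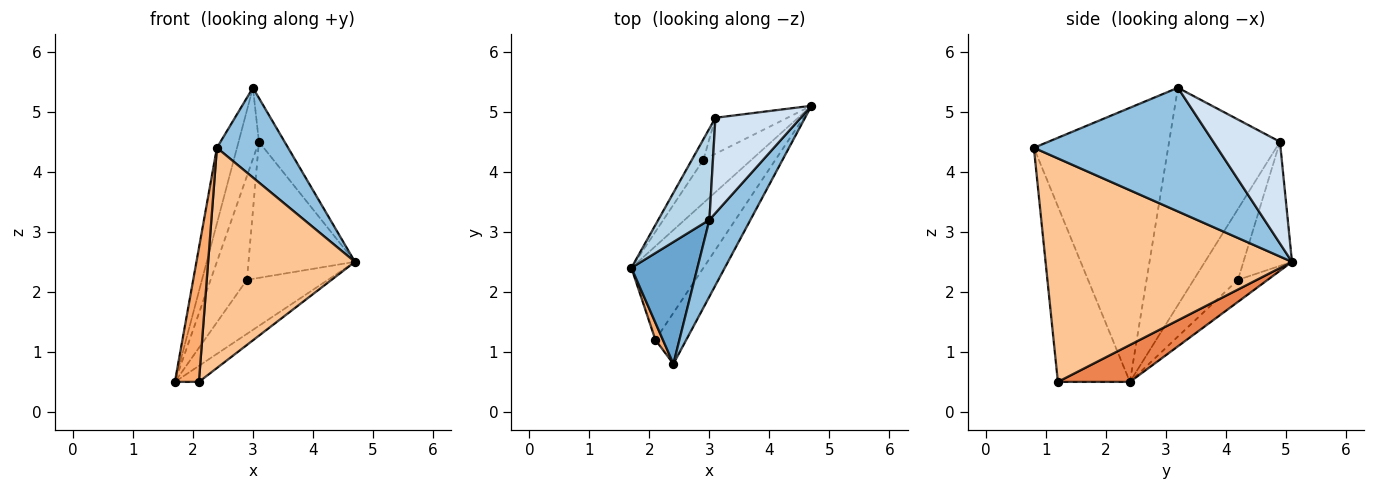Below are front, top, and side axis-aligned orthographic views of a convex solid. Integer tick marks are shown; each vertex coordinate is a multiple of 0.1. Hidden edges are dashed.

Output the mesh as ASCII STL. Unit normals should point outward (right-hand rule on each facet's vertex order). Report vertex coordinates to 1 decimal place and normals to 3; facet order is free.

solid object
 facet normal -0.962 0.144 0.232
  outer loop
   vertex 3.0 3.2 5.4
   vertex 1.7 2.4 0.5
   vertex 2.4 0.8 4.4
  endloop
 endfacet
 facet normal 0.891 -0.346 0.296
  outer loop
   vertex 3.0 3.2 5.4
   vertex 2.4 0.8 4.4
   vertex 4.7 5.1 2.5
  endloop
 endfacet
 facet normal -0.958 0.176 0.226
  outer loop
   vertex 3.1 4.9 4.5
   vertex 1.7 2.4 0.5
   vertex 3.0 3.2 5.4
  endloop
 endfacet
 facet normal 0.735 0.283 0.616
  outer loop
   vertex 3.1 4.9 4.5
   vertex 3.0 3.2 5.4
   vertex 4.7 5.1 2.5
  endloop
 endfacet
 facet normal 0.451 0.150 -0.880
  outer loop
   vertex 2.1 1.2 0.5
   vertex 1.7 2.4 0.5
   vertex 4.7 5.1 2.5
  endloop
 endfacet
 facet normal -0.948 -0.316 0.041
  outer loop
   vertex 2.1 1.2 0.5
   vertex 2.4 0.8 4.4
   vertex 1.7 2.4 0.5
  endloop
 endfacet
 facet normal 0.853 -0.508 -0.118
  outer loop
   vertex 2.1 1.2 0.5
   vertex 4.7 5.1 2.5
   vertex 2.4 0.8 4.4
  endloop
 endfacet
 facet normal -0.275 0.751 -0.601
  outer loop
   vertex 2.9 4.2 2.2
   vertex 4.7 5.1 2.5
   vertex 1.7 2.4 0.5
  endloop
 endfacet
 facet normal -0.767 0.629 -0.125
  outer loop
   vertex 2.9 4.2 2.2
   vertex 1.7 2.4 0.5
   vertex 3.1 4.9 4.5
  endloop
 endfacet
 facet normal -0.403 0.885 -0.234
  outer loop
   vertex 2.9 4.2 2.2
   vertex 3.1 4.9 4.5
   vertex 4.7 5.1 2.5
  endloop
 endfacet
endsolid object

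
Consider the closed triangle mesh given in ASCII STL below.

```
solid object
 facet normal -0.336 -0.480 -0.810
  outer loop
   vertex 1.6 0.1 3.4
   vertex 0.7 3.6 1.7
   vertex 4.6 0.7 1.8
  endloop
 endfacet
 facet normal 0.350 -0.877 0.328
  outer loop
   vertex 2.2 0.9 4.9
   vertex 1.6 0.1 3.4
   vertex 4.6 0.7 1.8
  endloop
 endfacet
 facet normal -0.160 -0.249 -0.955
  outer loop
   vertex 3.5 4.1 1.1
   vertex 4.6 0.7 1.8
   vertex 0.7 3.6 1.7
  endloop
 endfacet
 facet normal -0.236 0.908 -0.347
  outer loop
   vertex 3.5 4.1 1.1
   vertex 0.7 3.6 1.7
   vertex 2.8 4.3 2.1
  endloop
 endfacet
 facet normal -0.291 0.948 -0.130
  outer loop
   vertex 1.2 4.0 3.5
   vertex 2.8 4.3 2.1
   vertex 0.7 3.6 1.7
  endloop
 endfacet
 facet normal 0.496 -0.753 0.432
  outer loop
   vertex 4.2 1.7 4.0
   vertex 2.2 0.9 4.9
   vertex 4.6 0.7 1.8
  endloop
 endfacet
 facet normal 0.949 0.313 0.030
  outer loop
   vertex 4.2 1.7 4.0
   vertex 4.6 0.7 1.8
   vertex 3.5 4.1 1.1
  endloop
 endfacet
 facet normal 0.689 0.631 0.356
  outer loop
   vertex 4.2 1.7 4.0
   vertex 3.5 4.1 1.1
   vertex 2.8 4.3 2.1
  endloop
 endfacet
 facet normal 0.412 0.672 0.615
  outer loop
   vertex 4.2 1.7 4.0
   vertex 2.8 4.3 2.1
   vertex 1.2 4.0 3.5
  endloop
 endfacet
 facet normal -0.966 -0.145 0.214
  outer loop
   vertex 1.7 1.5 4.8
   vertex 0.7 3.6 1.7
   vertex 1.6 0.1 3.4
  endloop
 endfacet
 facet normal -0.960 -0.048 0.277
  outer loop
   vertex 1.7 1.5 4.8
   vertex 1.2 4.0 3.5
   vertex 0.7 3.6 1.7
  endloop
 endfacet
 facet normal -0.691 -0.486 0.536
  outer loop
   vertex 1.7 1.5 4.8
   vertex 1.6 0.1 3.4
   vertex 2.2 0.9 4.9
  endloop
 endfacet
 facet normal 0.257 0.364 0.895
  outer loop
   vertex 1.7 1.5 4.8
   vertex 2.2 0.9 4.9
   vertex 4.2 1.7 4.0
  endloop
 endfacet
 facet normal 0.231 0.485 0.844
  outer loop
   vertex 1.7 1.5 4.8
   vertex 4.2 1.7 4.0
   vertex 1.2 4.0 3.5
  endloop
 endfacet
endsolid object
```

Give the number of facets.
14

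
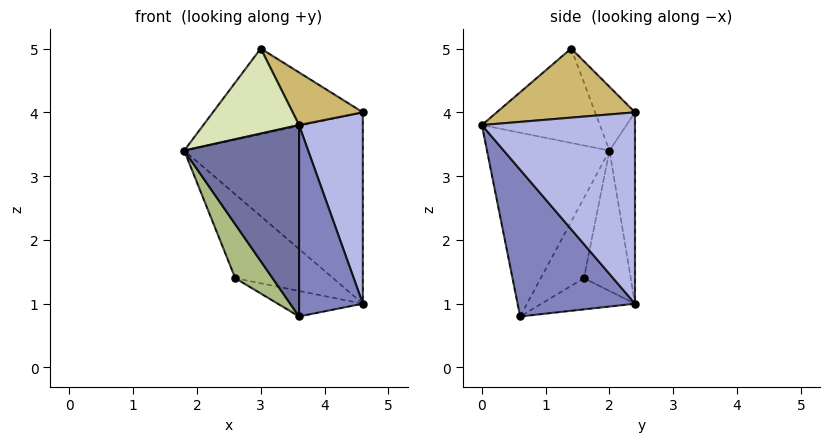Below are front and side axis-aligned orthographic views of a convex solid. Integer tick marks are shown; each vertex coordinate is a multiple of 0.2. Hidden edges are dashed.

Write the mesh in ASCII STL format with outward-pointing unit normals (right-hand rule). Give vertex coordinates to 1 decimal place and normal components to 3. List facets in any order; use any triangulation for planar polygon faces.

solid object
 facet normal -0.723 -0.678 -0.136
  outer loop
   vertex 3.6 0.6 0.8
   vertex 3.6 0.0 3.8
   vertex 1.8 2.0 3.4
  endloop
 endfacet
 facet normal 0.875 -0.475 -0.095
  outer loop
   vertex 3.6 0.6 0.8
   vertex 4.6 2.4 1.0
   vertex 3.6 0.0 3.8
  endloop
 endfacet
 facet normal -0.141 0.990 0.000
  outer loop
   vertex 4.6 2.4 4.0
   vertex 4.6 2.4 1.0
   vertex 1.8 2.0 3.4
  endloop
 endfacet
 facet normal 0.923 -0.385 0.000
  outer loop
   vertex 4.6 2.4 4.0
   vertex 3.6 0.0 3.8
   vertex 4.6 2.4 1.0
  endloop
 endfacet
 facet normal -0.407 0.851 -0.333
  outer loop
   vertex 2.6 1.6 1.4
   vertex 1.8 2.0 3.4
   vertex 4.6 2.4 1.0
  endloop
 endfacet
 facet normal -0.746 -0.644 -0.170
  outer loop
   vertex 2.6 1.6 1.4
   vertex 3.6 0.6 0.8
   vertex 1.8 2.0 3.4
  endloop
 endfacet
 facet normal -0.289 0.263 -0.920
  outer loop
   vertex 2.6 1.6 1.4
   vertex 4.6 2.4 1.0
   vertex 3.6 0.6 0.8
  endloop
 endfacet
 facet normal -0.734 -0.595 0.327
  outer loop
   vertex 3.0 1.4 5.0
   vertex 1.8 2.0 3.4
   vertex 3.6 0.0 3.8
  endloop
 endfacet
 facet normal -0.225 0.845 0.485
  outer loop
   vertex 3.0 1.4 5.0
   vertex 4.6 2.4 4.0
   vertex 1.8 2.0 3.4
  endloop
 endfacet
 facet normal 0.639 -0.324 0.698
  outer loop
   vertex 3.0 1.4 5.0
   vertex 3.6 0.0 3.8
   vertex 4.6 2.4 4.0
  endloop
 endfacet
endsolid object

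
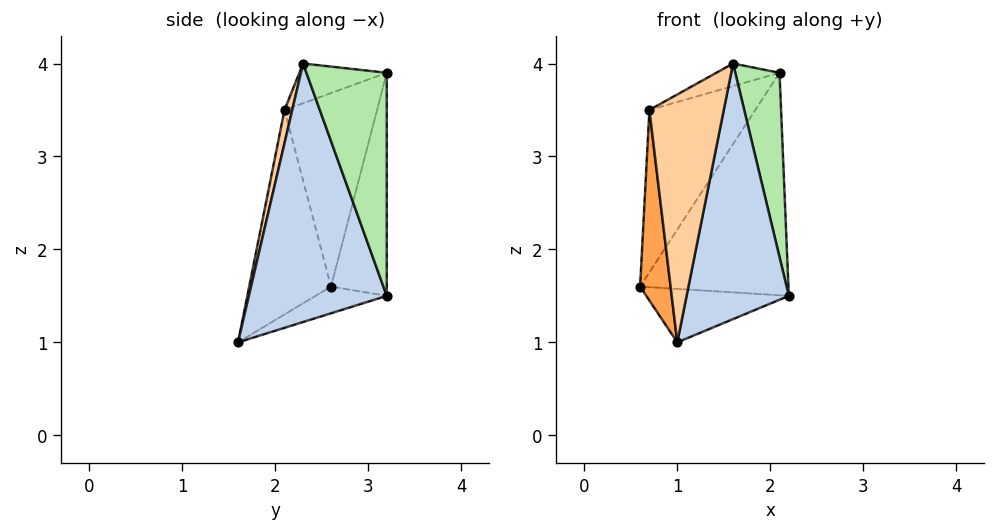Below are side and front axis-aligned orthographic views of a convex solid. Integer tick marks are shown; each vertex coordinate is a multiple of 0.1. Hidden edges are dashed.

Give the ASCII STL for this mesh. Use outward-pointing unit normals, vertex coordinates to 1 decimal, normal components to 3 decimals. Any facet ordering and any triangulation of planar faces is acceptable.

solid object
 facet normal -0.218 0.436 -0.873
  outer loop
   vertex 1.0 1.6 1.0
   vertex 0.6 2.6 1.6
   vertex 2.2 3.2 1.5
  endloop
 endfacet
 facet normal 0.803 -0.596 -0.022
  outer loop
   vertex 1.6 2.3 4.0
   vertex 1.0 1.6 1.0
   vertex 2.2 3.2 1.5
  endloop
 endfacet
 facet normal -0.936 -0.349 -0.043
  outer loop
   vertex 0.7 2.1 3.5
   vertex 0.6 2.6 1.6
   vertex 1.0 1.6 1.0
  endloop
 endfacet
 facet normal 0.101 -0.973 0.207
  outer loop
   vertex 0.7 2.1 3.5
   vertex 1.0 1.6 1.0
   vertex 1.6 2.3 4.0
  endloop
 endfacet
 facet normal -0.352 0.936 -0.015
  outer loop
   vertex 2.1 3.2 3.9
   vertex 2.2 3.2 1.5
   vertex 0.6 2.6 1.6
  endloop
 endfacet
 facet normal 0.875 -0.482 0.036
  outer loop
   vertex 2.1 3.2 3.9
   vertex 1.6 2.3 4.0
   vertex 2.2 3.2 1.5
  endloop
 endfacet
 facet normal -0.641 0.733 0.227
  outer loop
   vertex 2.1 3.2 3.9
   vertex 0.6 2.6 1.6
   vertex 0.7 2.1 3.5
  endloop
 endfacet
 facet normal -0.513 0.371 0.774
  outer loop
   vertex 2.1 3.2 3.9
   vertex 0.7 2.1 3.5
   vertex 1.6 2.3 4.0
  endloop
 endfacet
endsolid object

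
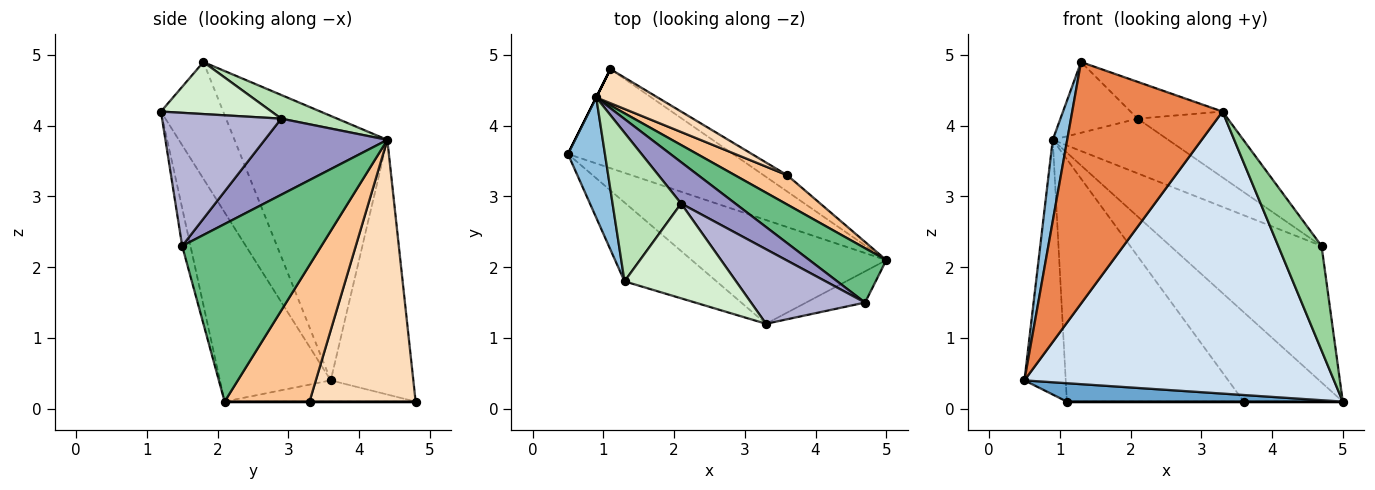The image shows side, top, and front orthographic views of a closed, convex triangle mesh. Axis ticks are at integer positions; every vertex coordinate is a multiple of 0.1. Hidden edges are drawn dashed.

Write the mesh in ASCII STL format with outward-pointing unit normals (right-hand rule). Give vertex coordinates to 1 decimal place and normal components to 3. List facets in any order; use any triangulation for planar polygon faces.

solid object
 facet normal -0.125 -0.181 -0.975
  outer loop
   vertex 1.1 4.8 0.1
   vertex 5.0 2.1 0.1
   vertex 0.5 3.6 0.4
  endloop
 endfacet
 facet normal -0.986 -0.093 0.138
  outer loop
   vertex 0.9 4.4 3.8
   vertex 0.5 3.6 0.4
   vertex 1.3 1.8 4.9
  endloop
 endfacet
 facet normal -0.894 0.447 0.000
  outer loop
   vertex 0.9 4.4 3.8
   vertex 1.1 4.8 0.1
   vertex 0.5 3.6 0.4
  endloop
 endfacet
 facet normal -0.318 -0.890 -0.327
  outer loop
   vertex 3.3 1.2 4.2
   vertex 0.5 3.6 0.4
   vertex 5.0 2.1 0.1
  endloop
 endfacet
 facet normal -0.366 -0.885 -0.289
  outer loop
   vertex 3.3 1.2 4.2
   vertex 1.3 1.8 4.9
   vertex 0.5 3.6 0.4
  endloop
 endfacet
 facet normal 0.000 0.000 -1.000
  outer loop
   vertex 3.6 3.3 0.1
   vertex 5.0 2.1 0.1
   vertex 1.1 4.8 0.1
  endloop
 endfacet
 facet normal 0.631 0.737 0.242
  outer loop
   vertex 3.6 3.3 0.1
   vertex 0.9 4.4 3.8
   vertex 5.0 2.1 0.1
  endloop
 endfacet
 facet normal 0.511 0.851 0.120
  outer loop
   vertex 3.6 3.3 0.1
   vertex 1.1 4.8 0.1
   vertex 0.9 4.4 3.8
  endloop
 endfacet
 facet normal 0.650 0.706 0.281
  outer loop
   vertex 4.7 1.5 2.3
   vertex 5.0 2.1 0.1
   vertex 0.9 4.4 3.8
  endloop
 endfacet
 facet normal -0.180 -0.942 -0.282
  outer loop
   vertex 4.7 1.5 2.3
   vertex 3.3 1.2 4.2
   vertex 5.0 2.1 0.1
  endloop
 endfacet
 facet normal 0.298 0.410 0.862
  outer loop
   vertex 2.1 2.9 4.1
   vertex 0.9 4.4 3.8
   vertex 1.3 1.8 4.9
  endloop
 endfacet
 facet normal 0.399 0.332 0.855
  outer loop
   vertex 2.1 2.9 4.1
   vertex 1.3 1.8 4.9
   vertex 3.3 1.2 4.2
  endloop
 endfacet
 facet normal 0.646 0.609 0.460
  outer loop
   vertex 2.1 2.9 4.1
   vertex 4.7 1.5 2.3
   vertex 0.9 4.4 3.8
  endloop
 endfacet
 facet normal 0.659 0.498 0.564
  outer loop
   vertex 2.1 2.9 4.1
   vertex 3.3 1.2 4.2
   vertex 4.7 1.5 2.3
  endloop
 endfacet
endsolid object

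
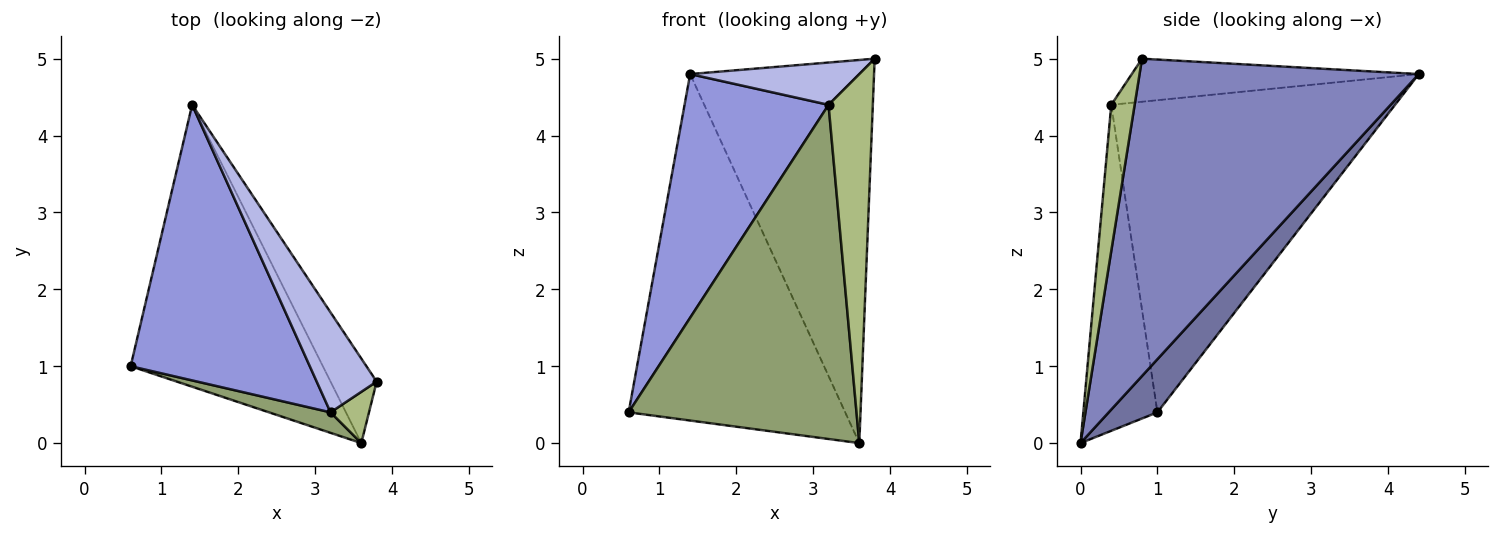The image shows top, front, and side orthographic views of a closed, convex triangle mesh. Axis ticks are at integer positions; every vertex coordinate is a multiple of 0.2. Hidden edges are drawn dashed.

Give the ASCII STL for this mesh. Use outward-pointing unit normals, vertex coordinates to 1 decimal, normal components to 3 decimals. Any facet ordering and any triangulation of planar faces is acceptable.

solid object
 facet normal 0.172 0.764 -0.622
  outer loop
   vertex 3.6 0.0 0.0
   vertex 0.6 1.0 0.4
   vertex 1.4 4.4 4.8
  endloop
 endfacet
 facet normal 0.829 0.546 -0.121
  outer loop
   vertex 3.6 0.0 0.0
   vertex 1.4 4.4 4.8
   vertex 3.8 0.8 5.0
  endloop
 endfacet
 facet normal -0.794 -0.403 0.456
  outer loop
   vertex 3.2 0.4 4.4
   vertex 1.4 4.4 4.8
   vertex 0.6 1.0 0.4
  endloop
 endfacet
 facet normal -0.552 -0.325 0.768
  outer loop
   vertex 3.2 0.4 4.4
   vertex 3.8 0.8 5.0
   vertex 1.4 4.4 4.8
  endloop
 endfacet
 facet normal -0.309 -0.949 0.058
  outer loop
   vertex 3.2 0.4 4.4
   vertex 0.6 1.0 0.4
   vertex 3.6 0.0 0.0
  endloop
 endfacet
 facet normal 0.463 -0.878 0.122
  outer loop
   vertex 3.2 0.4 4.4
   vertex 3.6 0.0 0.0
   vertex 3.8 0.8 5.0
  endloop
 endfacet
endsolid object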